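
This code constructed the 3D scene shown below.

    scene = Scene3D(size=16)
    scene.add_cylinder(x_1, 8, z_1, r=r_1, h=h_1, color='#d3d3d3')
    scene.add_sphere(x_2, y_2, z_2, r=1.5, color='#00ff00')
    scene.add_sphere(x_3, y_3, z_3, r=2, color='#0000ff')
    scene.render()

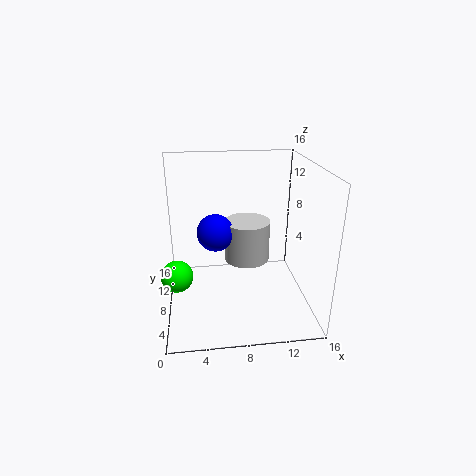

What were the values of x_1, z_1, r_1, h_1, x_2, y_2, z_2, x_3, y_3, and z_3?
x_1 = 9, z_1 = 5.5, r_1 = 2.5, h_1 = 4.5, x_2 = 1.5, y_2 = 2.5, z_2 = 7, x_3 = 5.5, y_3 = 7.5, z_3 = 9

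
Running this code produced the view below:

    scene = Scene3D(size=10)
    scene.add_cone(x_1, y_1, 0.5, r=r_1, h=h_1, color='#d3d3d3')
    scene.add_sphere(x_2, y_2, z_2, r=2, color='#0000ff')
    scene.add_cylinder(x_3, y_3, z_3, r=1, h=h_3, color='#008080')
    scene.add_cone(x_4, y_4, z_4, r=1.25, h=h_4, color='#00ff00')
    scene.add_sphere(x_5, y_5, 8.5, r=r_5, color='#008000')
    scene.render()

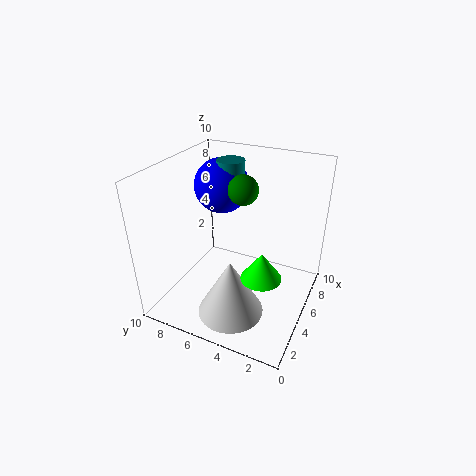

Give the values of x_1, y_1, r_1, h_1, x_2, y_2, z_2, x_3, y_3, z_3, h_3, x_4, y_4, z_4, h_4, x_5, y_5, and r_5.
x_1 = 2.75
y_1 = 4.5
r_1 = 2.25
h_1 = 4
x_2 = 7
y_2 = 7.25
z_2 = 7.75
x_3 = 7
y_3 = 6.5
z_3 = 8
h_3 = 1.75
x_4 = 2.5
y_4 = 2.25
z_4 = 4.25
h_4 = 1.75
x_5 = 5.25
y_5 = 4.75
r_5 = 1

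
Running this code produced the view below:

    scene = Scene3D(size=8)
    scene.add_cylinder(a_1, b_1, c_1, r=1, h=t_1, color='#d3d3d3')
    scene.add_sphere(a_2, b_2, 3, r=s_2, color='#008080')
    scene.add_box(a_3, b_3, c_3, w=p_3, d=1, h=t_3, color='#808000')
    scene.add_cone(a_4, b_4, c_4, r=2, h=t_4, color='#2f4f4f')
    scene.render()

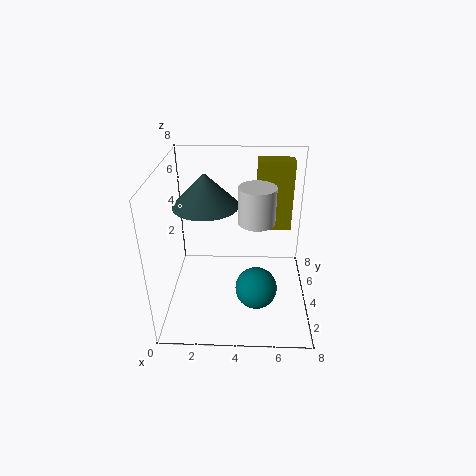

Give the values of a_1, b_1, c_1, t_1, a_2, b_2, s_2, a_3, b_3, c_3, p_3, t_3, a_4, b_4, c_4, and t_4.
a_1 = 5, b_1 = 4, c_1 = 5, t_1 = 2, a_2 = 5, b_2 = 1, s_2 = 1, a_3 = 5, b_3 = 5, c_3 = 4, p_3 = 2, t_3 = 4, a_4 = 2, b_4 = 6, c_4 = 5, t_4 = 2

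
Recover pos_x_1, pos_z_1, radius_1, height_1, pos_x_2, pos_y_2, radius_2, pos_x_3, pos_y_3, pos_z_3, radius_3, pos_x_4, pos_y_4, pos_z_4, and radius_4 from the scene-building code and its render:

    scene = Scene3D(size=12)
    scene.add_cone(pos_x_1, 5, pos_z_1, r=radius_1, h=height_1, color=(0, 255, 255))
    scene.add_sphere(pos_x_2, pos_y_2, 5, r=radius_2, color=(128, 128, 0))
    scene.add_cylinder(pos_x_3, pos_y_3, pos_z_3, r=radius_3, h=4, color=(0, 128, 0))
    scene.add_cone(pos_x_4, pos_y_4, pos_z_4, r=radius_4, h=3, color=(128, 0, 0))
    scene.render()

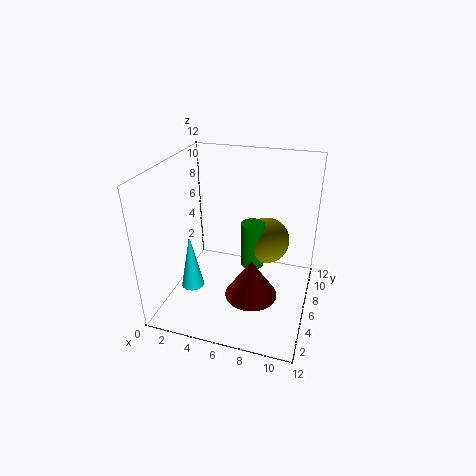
pos_x_1 = 2; pos_z_1 = 1; radius_1 = 1; height_1 = 5; pos_x_2 = 8; pos_y_2 = 8; radius_2 = 2; pos_x_3 = 7; pos_y_3 = 7; pos_z_3 = 3; radius_3 = 1; pos_x_4 = 8; pos_y_4 = 3; pos_z_4 = 3; radius_4 = 2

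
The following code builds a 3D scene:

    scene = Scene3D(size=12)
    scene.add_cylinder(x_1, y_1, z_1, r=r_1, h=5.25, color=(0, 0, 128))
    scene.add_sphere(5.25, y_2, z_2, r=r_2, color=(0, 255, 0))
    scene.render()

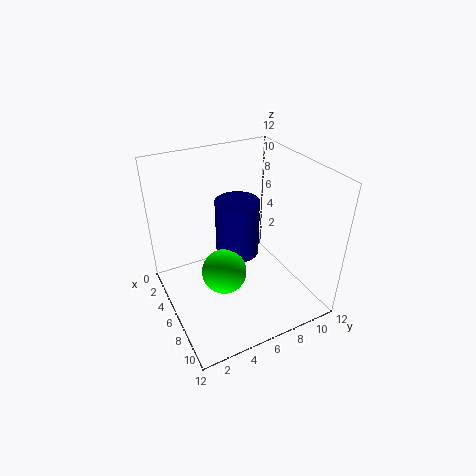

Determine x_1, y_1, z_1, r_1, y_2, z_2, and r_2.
x_1 = 3.5, y_1 = 7.25, z_1 = 2.75, r_1 = 2, y_2 = 5, z_2 = 2.25, r_2 = 2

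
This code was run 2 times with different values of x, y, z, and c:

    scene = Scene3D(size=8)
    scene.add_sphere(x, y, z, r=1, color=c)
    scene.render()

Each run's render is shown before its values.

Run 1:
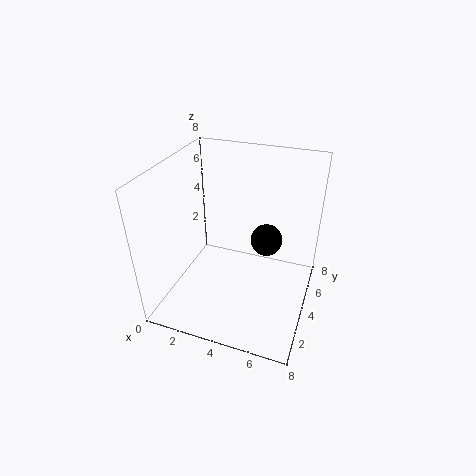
x = 5
y = 6.5
z = 2.5
c = 'black'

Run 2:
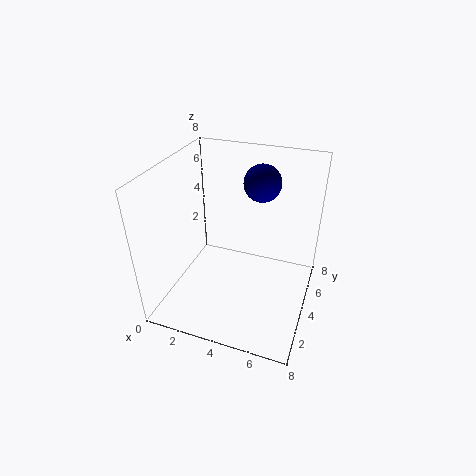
x = 5
y = 5
z = 7
c = 'navy'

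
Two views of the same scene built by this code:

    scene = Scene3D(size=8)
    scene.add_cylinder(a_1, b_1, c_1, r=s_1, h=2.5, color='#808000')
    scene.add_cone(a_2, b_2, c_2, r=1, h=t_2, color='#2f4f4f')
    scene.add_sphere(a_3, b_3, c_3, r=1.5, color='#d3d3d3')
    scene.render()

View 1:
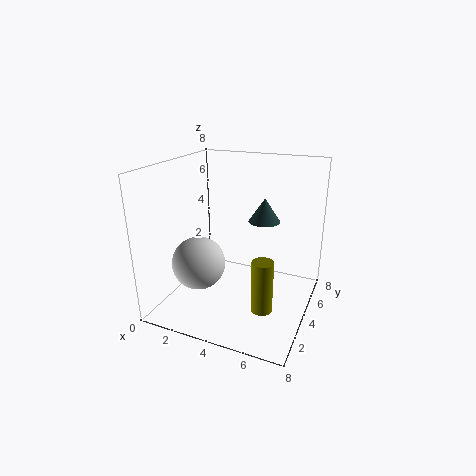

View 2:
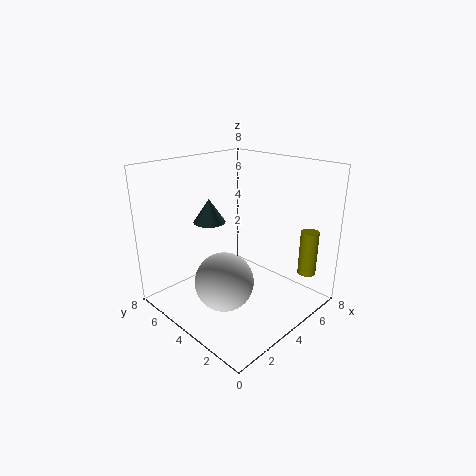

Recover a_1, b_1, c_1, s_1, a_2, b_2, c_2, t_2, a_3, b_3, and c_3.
a_1 = 6.5
b_1 = 1
c_1 = 2
s_1 = 0.5
a_2 = 4.5
b_2 = 7
c_2 = 4
t_2 = 1.5
a_3 = 2
b_3 = 3
c_3 = 2.5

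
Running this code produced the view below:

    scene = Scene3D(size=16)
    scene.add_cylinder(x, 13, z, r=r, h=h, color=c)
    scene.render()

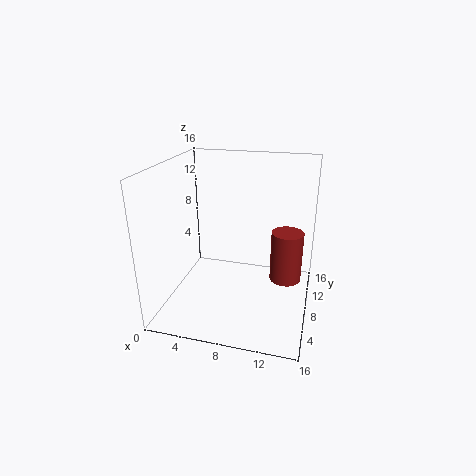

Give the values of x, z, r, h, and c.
x = 13
z = 0.5
r = 2
h = 6.5
c = 'brown'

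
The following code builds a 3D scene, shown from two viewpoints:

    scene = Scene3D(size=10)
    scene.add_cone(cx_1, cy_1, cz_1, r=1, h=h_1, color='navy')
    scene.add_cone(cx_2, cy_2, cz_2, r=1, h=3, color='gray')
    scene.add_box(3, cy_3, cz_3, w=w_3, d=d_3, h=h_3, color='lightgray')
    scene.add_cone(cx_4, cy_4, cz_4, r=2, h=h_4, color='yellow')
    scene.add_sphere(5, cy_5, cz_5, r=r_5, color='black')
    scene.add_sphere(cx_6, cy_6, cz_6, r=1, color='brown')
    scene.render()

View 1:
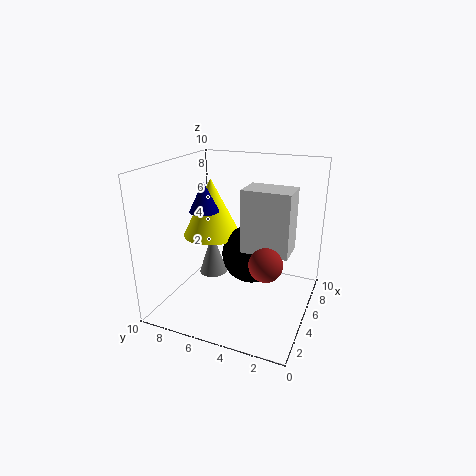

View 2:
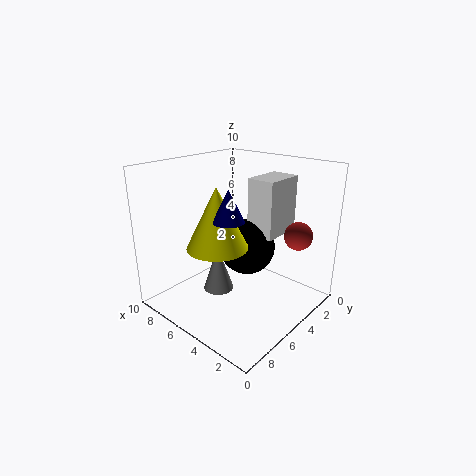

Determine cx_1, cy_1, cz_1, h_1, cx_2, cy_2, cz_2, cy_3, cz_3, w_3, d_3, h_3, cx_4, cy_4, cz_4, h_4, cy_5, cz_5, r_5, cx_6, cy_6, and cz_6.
cx_1 = 4, cy_1 = 7, cz_1 = 7, h_1 = 2, cx_2 = 5, cy_2 = 7, cz_2 = 2, cy_3 = 1, cz_3 = 5, w_3 = 2, d_3 = 3, h_3 = 4, cx_4 = 5, cy_4 = 7, cz_4 = 5, h_4 = 4, cy_5 = 4, cz_5 = 4, r_5 = 2, cx_6 = 2, cy_6 = 2, cz_6 = 5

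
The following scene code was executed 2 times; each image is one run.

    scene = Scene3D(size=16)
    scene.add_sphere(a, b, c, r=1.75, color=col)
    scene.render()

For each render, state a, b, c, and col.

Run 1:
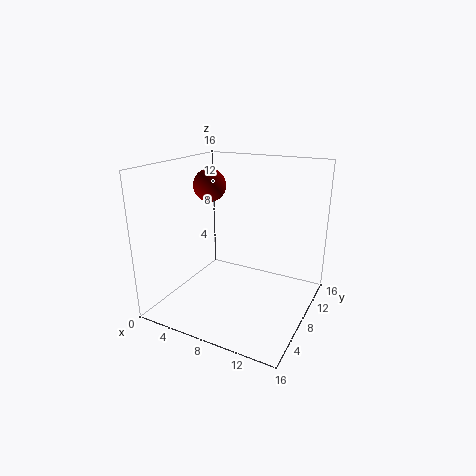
a = 5
b = 7.25
c = 13.75
col = 'maroon'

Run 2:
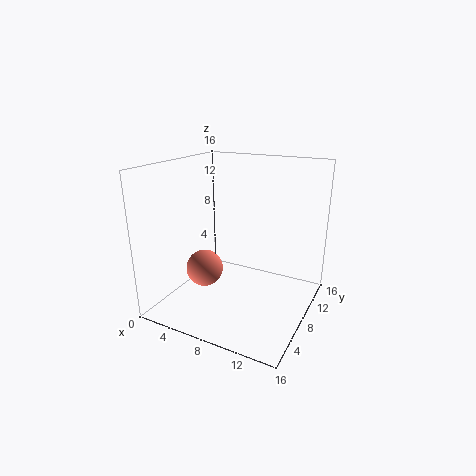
a = 7.5
b = 2
c = 7
col = 'salmon'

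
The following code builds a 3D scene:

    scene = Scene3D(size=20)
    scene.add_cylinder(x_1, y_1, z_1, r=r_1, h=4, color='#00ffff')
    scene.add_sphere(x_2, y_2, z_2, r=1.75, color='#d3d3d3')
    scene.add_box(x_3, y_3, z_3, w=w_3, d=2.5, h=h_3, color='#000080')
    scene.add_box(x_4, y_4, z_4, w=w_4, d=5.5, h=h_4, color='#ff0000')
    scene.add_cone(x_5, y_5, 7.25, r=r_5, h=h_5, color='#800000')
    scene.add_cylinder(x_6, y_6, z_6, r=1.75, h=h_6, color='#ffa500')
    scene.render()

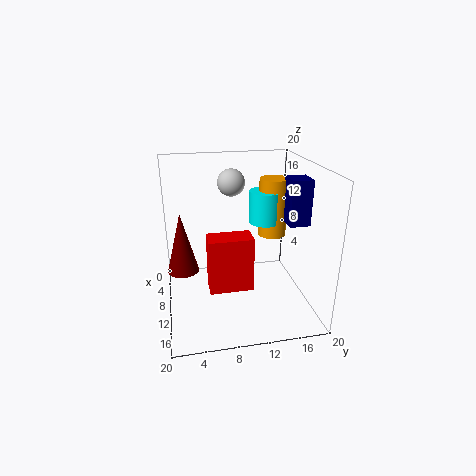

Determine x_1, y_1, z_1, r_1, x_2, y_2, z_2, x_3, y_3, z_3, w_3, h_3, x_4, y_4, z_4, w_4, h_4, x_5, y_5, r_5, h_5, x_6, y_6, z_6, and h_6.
x_1 = 13.25, y_1 = 12.75, z_1 = 13.5, r_1 = 2, x_2 = 10.5, y_2 = 9, z_2 = 18, x_3 = 14.25, y_3 = 14.75, z_3 = 14, w_3 = 2.75, h_3 = 5.5, x_4 = 13.25, y_4 = 5.25, z_4 = 5.5, w_4 = 3, h_4 = 7, x_5 = 12.5, y_5 = 2.25, r_5 = 2, h_5 = 7.75, x_6 = 13.25, y_6 = 13.75, z_6 = 11.75, h_6 = 7.25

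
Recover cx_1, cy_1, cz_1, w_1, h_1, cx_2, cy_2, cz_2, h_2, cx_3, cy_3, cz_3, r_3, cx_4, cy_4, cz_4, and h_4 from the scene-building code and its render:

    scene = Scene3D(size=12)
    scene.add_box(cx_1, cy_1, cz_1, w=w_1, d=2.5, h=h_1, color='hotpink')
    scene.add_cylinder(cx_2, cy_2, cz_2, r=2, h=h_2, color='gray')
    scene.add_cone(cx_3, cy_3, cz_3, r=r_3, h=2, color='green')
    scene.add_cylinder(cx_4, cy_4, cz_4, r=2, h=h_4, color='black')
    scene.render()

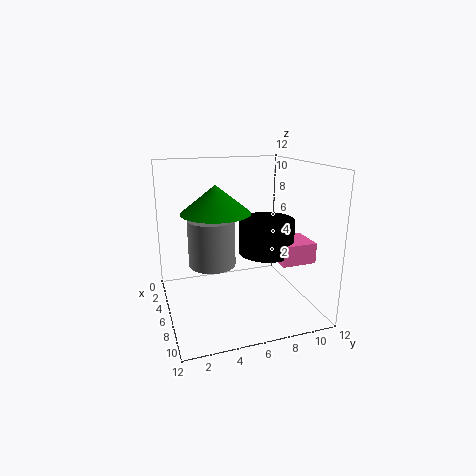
cx_1 = 9
cy_1 = 7.5
cz_1 = 5.5
w_1 = 2.5
h_1 = 1.5
cx_2 = 5
cy_2 = 4
cz_2 = 3.5
h_2 = 4
cx_3 = 8.5
cy_3 = 3.5
cz_3 = 9
r_3 = 2.5
cx_4 = 9.5
cy_4 = 7
cz_4 = 6
h_4 = 2.5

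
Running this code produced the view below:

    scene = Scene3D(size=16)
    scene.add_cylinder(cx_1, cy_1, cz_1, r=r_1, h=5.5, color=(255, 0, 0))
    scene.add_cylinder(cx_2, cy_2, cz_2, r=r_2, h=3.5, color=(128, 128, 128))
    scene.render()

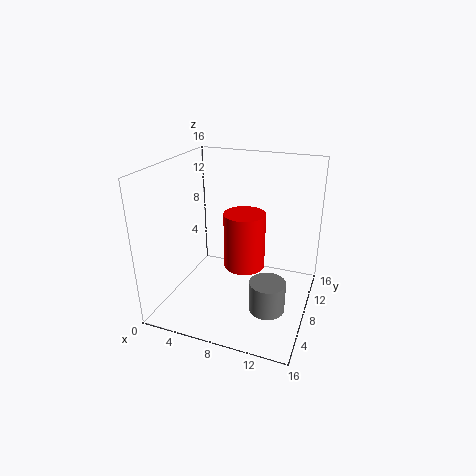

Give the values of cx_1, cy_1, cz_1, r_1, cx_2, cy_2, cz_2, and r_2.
cx_1 = 10, cy_1 = 4.5, cz_1 = 7, r_1 = 2, cx_2 = 12, cy_2 = 6.5, cz_2 = 0.5, r_2 = 2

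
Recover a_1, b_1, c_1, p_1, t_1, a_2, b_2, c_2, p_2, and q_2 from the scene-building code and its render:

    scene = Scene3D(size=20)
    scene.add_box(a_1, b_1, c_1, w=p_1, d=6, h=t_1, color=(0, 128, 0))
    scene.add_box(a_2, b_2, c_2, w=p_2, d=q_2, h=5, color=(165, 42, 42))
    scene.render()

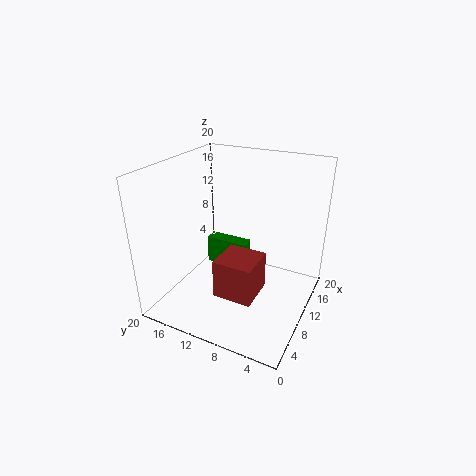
a_1 = 10
b_1 = 9
c_1 = 5
p_1 = 2
t_1 = 4
a_2 = 3
b_2 = 5
c_2 = 5
p_2 = 5
q_2 = 5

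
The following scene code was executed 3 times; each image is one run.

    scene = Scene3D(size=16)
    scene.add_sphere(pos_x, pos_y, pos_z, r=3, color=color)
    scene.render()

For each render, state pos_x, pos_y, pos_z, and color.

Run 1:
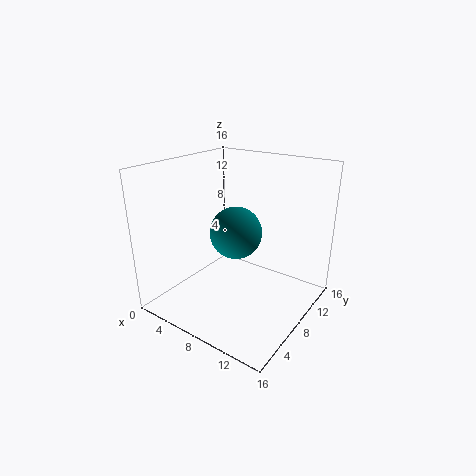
pos_x = 7; pos_y = 9; pos_z = 8; color = 'teal'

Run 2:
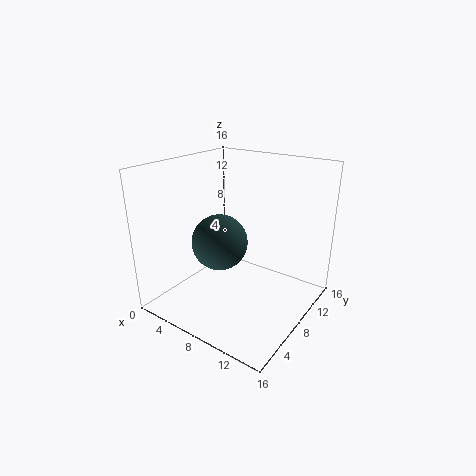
pos_x = 7; pos_y = 6; pos_z = 8; color = 'darkslategray'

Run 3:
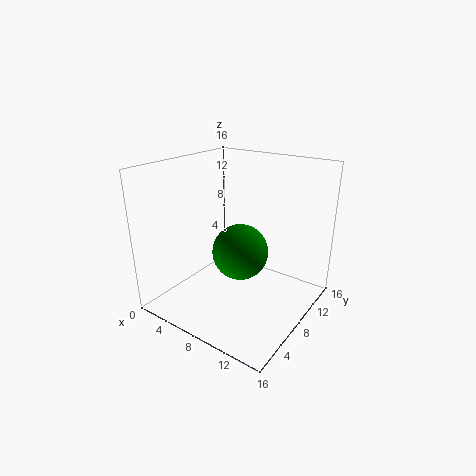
pos_x = 9; pos_y = 7; pos_z = 7; color = 'green'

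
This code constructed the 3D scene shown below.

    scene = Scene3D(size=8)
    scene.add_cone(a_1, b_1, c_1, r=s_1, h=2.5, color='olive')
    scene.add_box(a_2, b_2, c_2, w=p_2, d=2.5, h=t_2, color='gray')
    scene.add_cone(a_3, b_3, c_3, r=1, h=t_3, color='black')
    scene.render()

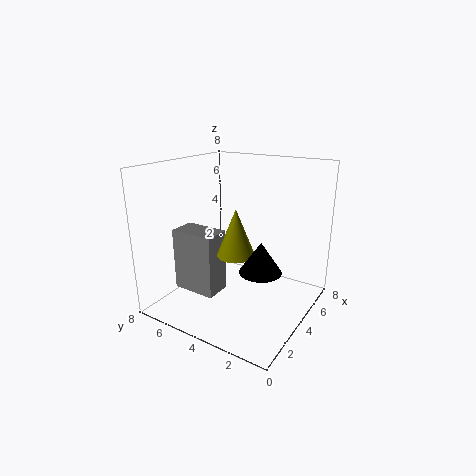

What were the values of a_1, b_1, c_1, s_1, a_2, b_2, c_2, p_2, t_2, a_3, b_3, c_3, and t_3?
a_1 = 3
b_1 = 3.5
c_1 = 3.5
s_1 = 1
a_2 = 2
b_2 = 4.5
c_2 = 1
p_2 = 1.5
t_2 = 3.5
a_3 = 2
b_3 = 1.5
c_3 = 3.5
t_3 = 1.5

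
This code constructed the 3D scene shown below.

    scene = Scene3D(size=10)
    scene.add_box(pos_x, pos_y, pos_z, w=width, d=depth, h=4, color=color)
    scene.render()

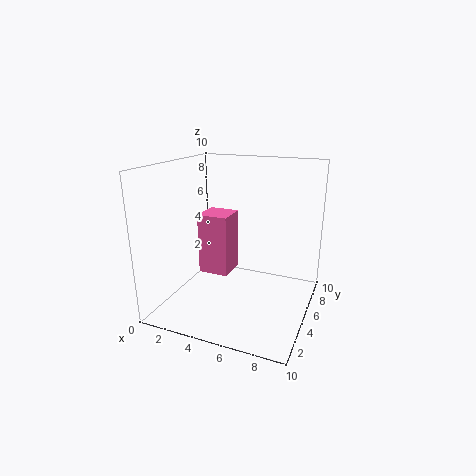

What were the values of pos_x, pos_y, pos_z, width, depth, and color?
pos_x = 3; pos_y = 3; pos_z = 3; width = 2; depth = 2; color = 'hotpink'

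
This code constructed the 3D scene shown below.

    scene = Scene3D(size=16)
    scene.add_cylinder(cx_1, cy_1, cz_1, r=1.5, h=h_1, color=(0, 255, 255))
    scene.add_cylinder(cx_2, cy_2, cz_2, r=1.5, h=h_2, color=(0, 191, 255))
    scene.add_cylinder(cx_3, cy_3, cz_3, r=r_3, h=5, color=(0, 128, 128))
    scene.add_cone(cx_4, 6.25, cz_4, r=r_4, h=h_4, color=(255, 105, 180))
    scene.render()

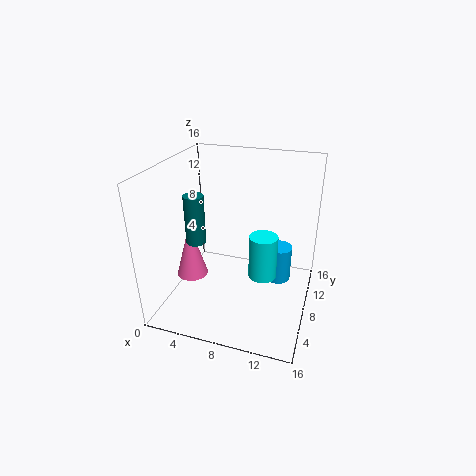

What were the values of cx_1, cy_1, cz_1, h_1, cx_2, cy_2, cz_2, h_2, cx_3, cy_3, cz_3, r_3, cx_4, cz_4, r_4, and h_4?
cx_1 = 11.25; cy_1 = 6.5; cz_1 = 4.75; h_1 = 4.75; cx_2 = 12.25; cy_2 = 10.5; cz_2 = 2; h_2 = 4.25; cx_3 = 4.75; cy_3 = 4.25; cz_3 = 9; r_3 = 1; cx_4 = 3; cz_4 = 3.5; r_4 = 1.75; h_4 = 6.25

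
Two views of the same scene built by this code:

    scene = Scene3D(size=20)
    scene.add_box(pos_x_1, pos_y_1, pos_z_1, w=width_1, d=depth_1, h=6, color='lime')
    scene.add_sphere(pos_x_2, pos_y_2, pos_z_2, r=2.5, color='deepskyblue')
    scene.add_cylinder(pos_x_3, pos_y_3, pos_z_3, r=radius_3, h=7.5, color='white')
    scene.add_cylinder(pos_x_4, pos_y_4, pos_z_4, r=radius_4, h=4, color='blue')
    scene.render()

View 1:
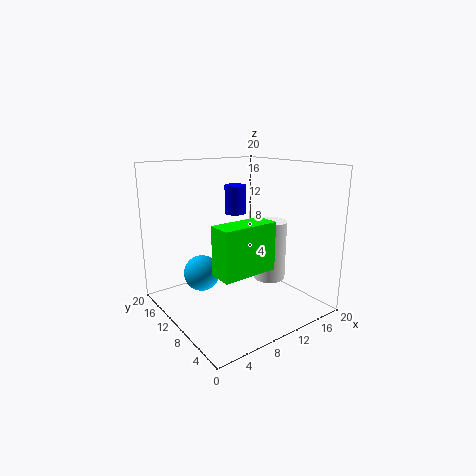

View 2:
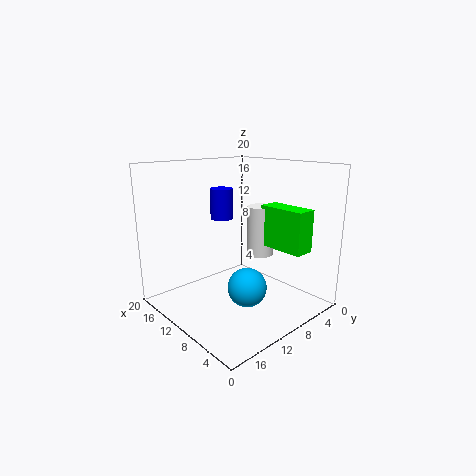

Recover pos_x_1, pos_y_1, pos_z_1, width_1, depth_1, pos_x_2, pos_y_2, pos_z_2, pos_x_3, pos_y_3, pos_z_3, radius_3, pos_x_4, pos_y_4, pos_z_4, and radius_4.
pos_x_1 = 3; pos_y_1 = 2.5; pos_z_1 = 8; width_1 = 7; depth_1 = 3; pos_x_2 = 5.5; pos_y_2 = 12.5; pos_z_2 = 5; pos_x_3 = 11; pos_y_3 = 4.5; pos_z_3 = 6; radius_3 = 2; pos_x_4 = 11; pos_y_4 = 12; pos_z_4 = 13; radius_4 = 1.5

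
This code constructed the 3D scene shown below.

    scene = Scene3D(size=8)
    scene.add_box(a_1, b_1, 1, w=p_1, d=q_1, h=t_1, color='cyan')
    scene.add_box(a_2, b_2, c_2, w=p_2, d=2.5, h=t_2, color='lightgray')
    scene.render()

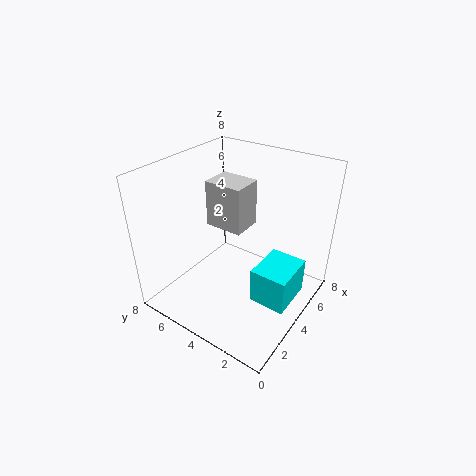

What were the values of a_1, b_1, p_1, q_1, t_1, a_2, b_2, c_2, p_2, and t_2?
a_1 = 3; b_1 = 0.5; p_1 = 2.5; q_1 = 2; t_1 = 2; a_2 = 5.5; b_2 = 5; c_2 = 3; p_2 = 2; t_2 = 3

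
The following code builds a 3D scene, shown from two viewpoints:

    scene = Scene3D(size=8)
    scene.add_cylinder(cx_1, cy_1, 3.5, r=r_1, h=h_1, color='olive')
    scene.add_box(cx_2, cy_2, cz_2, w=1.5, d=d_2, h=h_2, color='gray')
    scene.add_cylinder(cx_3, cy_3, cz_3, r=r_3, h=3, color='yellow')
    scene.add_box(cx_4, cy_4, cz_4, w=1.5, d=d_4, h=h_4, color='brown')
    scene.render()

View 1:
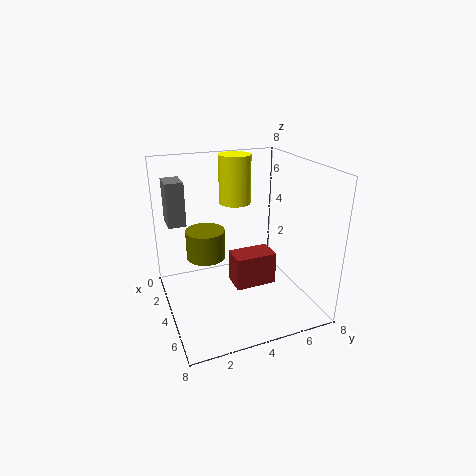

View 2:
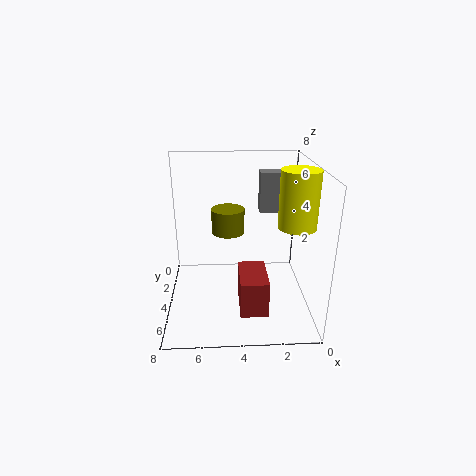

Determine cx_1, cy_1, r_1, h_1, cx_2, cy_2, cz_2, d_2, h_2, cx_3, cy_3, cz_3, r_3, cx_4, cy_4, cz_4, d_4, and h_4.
cx_1 = 4.5, cy_1 = 2, r_1 = 1, h_1 = 1.5, cx_2 = 1, cy_2 = 0.5, cz_2 = 4.5, d_2 = 1, h_2 = 2.5, cx_3 = 1, cy_3 = 5, cz_3 = 5, r_3 = 1, cx_4 = 2.5, cy_4 = 4, cz_4 = 0.5, d_4 = 2.5, h_4 = 2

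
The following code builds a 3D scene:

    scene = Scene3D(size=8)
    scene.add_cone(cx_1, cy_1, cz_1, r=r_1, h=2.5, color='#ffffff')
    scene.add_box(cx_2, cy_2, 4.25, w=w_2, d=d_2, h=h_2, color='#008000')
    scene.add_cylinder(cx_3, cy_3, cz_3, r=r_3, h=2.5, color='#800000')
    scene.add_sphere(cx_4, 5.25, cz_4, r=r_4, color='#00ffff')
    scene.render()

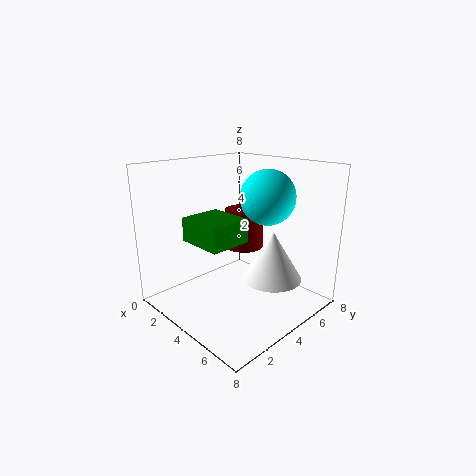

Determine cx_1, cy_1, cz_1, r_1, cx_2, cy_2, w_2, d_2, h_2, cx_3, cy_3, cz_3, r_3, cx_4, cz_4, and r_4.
cx_1 = 6.5; cy_1 = 4; cz_1 = 2.5; r_1 = 1.5; cx_2 = 2.75; cy_2 = 1.25; w_2 = 2.5; d_2 = 2.25; h_2 = 1.25; cx_3 = 2; cy_3 = 6.5; cz_3 = 2.25; r_3 = 1.25; cx_4 = 5; cz_4 = 6.25; r_4 = 1.5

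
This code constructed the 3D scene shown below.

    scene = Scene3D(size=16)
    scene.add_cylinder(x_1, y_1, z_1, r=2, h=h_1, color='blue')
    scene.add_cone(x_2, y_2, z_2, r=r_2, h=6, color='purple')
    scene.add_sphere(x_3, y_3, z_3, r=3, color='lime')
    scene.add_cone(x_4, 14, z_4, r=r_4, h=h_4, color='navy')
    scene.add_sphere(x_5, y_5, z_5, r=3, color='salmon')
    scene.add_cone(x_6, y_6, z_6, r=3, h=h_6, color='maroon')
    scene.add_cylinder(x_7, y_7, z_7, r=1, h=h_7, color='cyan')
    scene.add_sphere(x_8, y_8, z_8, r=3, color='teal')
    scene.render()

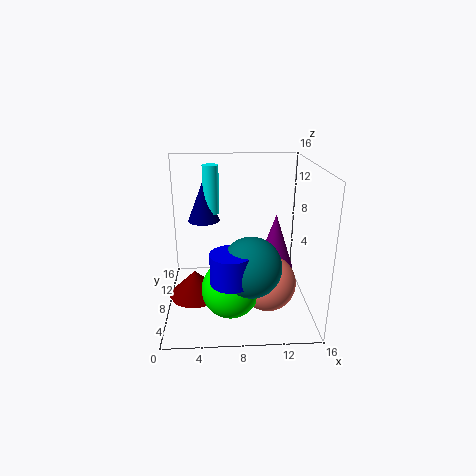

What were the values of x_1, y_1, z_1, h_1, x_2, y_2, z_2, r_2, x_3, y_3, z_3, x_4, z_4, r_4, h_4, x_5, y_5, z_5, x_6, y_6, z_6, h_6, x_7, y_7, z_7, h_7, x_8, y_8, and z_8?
x_1 = 7, y_1 = 2, z_1 = 6, h_1 = 3, x_2 = 12, y_2 = 7, z_2 = 5, r_2 = 2, x_3 = 7, y_3 = 4, z_3 = 4, x_4 = 4, z_4 = 8, r_4 = 2, h_4 = 5, x_5 = 11, y_5 = 5, z_5 = 4, x_6 = 3, y_6 = 8, z_6 = 1, h_6 = 3, x_7 = 5, y_7 = 14, z_7 = 9, h_7 = 6, x_8 = 9, y_8 = 3, z_8 = 7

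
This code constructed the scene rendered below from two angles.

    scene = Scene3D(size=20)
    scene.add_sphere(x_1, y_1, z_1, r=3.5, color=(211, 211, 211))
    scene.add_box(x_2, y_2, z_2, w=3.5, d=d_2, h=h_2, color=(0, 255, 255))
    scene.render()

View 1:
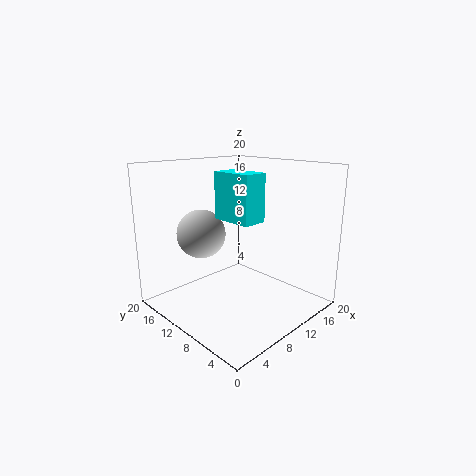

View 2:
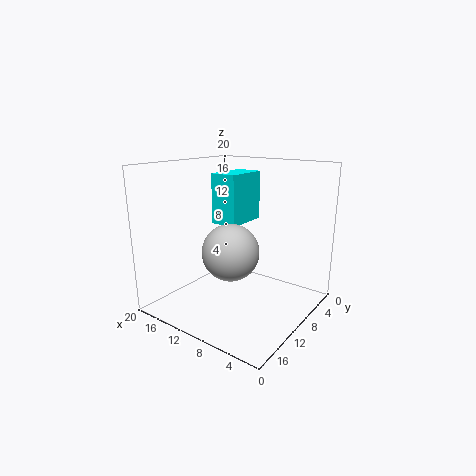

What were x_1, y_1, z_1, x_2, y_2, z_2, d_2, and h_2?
x_1 = 7.5; y_1 = 15; z_1 = 10; x_2 = 8.5; y_2 = 7; z_2 = 12.5; d_2 = 6; h_2 = 6.5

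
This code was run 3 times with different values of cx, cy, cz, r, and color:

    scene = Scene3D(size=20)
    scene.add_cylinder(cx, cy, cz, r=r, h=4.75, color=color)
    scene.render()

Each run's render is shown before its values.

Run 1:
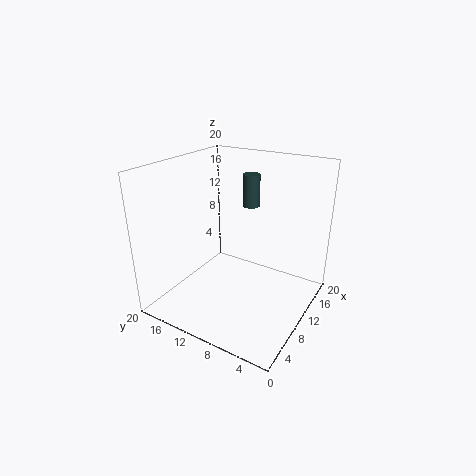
cx = 15, cy = 10.75, cz = 13, r = 1.25, color = 'darkslategray'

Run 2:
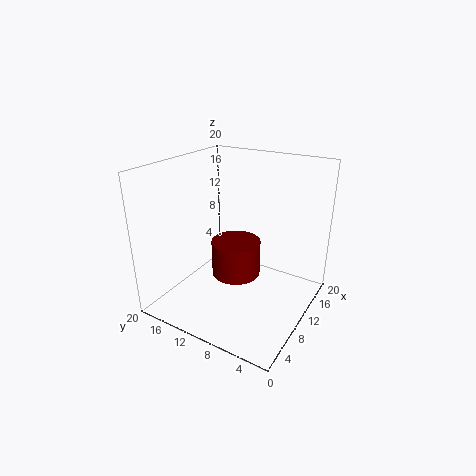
cx = 8.25, cy = 9.25, cz = 5.75, r = 3.25, color = 'maroon'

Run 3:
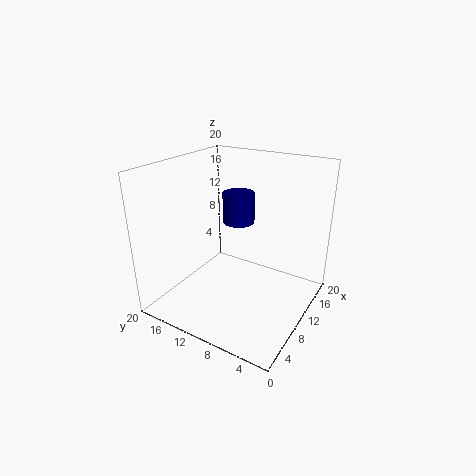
cx = 16, cy = 13.5, cz = 9.5, r = 2.5, color = 'navy'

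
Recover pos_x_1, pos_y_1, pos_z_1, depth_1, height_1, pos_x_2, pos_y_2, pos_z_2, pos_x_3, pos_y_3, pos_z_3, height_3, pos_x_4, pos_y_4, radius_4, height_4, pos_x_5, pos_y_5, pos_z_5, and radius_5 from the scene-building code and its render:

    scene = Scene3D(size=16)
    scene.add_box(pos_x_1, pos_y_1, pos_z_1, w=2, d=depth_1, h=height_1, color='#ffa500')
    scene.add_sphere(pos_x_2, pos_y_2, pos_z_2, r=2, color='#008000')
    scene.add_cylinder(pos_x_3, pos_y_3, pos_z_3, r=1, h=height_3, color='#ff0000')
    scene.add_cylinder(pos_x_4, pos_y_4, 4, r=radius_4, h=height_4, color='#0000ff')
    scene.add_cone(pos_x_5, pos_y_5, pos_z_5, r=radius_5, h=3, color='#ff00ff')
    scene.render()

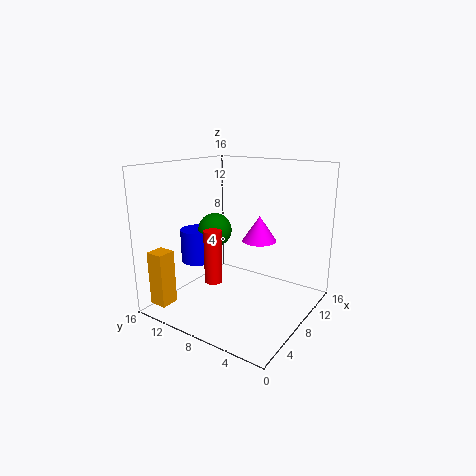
pos_x_1 = 1, pos_y_1 = 13, pos_z_1 = 1, depth_1 = 2, height_1 = 6, pos_x_2 = 9, pos_y_2 = 12, pos_z_2 = 8, pos_x_3 = 6, pos_y_3 = 10, pos_z_3 = 3, height_3 = 6, pos_x_4 = 8, pos_y_4 = 14, radius_4 = 2, height_4 = 4, pos_x_5 = 11, pos_y_5 = 7, pos_z_5 = 7, radius_5 = 2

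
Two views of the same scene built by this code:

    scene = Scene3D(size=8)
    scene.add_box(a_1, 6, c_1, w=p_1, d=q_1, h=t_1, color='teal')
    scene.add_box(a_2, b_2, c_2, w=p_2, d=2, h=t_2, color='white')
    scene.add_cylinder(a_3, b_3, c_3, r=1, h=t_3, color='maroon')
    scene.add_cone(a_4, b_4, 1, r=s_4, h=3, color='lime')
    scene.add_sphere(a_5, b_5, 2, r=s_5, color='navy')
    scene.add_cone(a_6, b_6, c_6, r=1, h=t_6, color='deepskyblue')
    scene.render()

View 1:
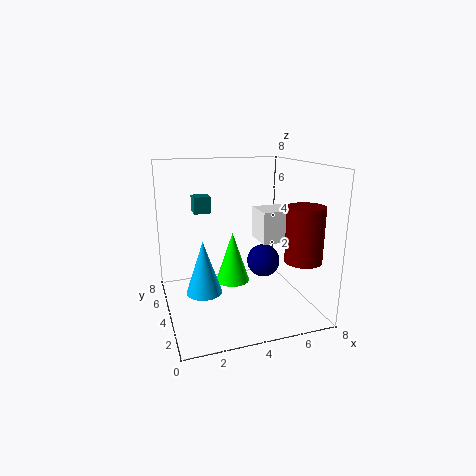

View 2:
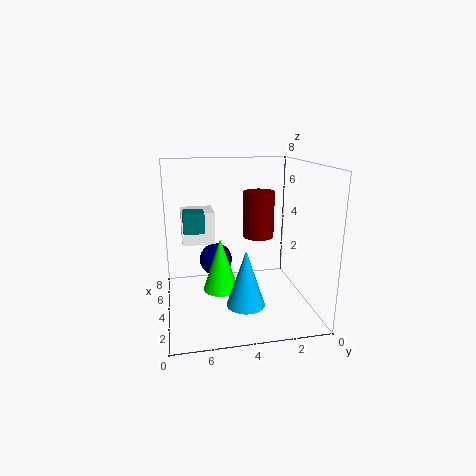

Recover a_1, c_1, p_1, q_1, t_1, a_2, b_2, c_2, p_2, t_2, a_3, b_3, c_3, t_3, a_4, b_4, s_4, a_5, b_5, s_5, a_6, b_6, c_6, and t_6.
a_1 = 2; c_1 = 5; p_1 = 1; q_1 = 1; t_1 = 1; a_2 = 6; b_2 = 5; c_2 = 3; p_2 = 2; t_2 = 2; a_3 = 7; b_3 = 2; c_3 = 3; t_3 = 3; a_4 = 4; b_4 = 5; s_4 = 1; a_5 = 6; b_5 = 5; s_5 = 1; a_6 = 2; b_6 = 4; c_6 = 1; t_6 = 3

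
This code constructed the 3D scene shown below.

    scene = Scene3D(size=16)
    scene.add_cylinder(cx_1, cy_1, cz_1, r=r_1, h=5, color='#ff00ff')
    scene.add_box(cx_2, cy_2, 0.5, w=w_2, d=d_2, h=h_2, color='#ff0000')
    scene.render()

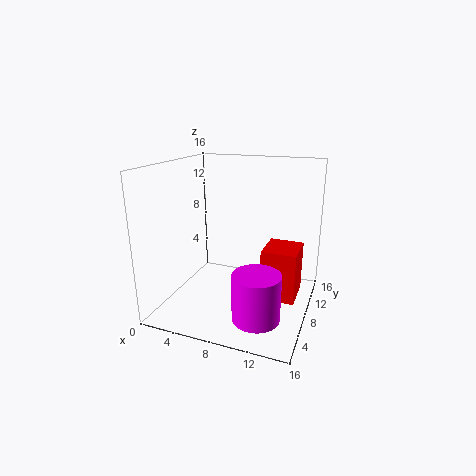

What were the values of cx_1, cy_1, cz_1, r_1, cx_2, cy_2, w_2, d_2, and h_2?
cx_1 = 11.5; cy_1 = 4; cz_1 = 1; r_1 = 2.5; cx_2 = 10.5; cy_2 = 8.5; w_2 = 4; d_2 = 4.5; h_2 = 6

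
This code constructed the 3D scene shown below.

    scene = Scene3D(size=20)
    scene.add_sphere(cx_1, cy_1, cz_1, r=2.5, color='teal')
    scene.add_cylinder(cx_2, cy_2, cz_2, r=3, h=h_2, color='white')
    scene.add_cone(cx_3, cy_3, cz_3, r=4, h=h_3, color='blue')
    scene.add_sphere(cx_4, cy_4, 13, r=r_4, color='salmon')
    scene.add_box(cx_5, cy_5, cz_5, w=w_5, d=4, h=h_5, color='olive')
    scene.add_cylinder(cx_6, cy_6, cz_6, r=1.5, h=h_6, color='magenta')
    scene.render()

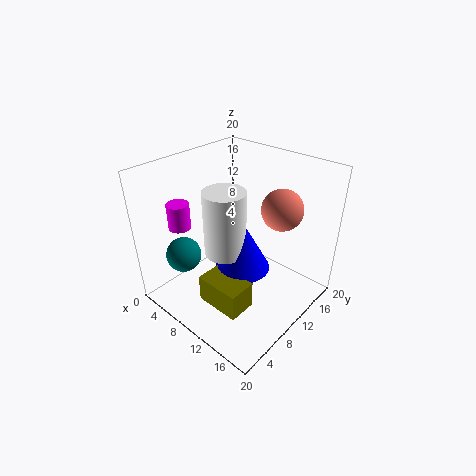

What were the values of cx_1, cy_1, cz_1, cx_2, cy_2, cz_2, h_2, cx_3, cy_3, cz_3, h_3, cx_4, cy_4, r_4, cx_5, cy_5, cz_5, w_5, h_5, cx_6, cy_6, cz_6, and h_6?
cx_1 = 4, cy_1 = 5, cz_1 = 7, cx_2 = 8, cy_2 = 9.5, cz_2 = 7, h_2 = 9.5, cx_3 = 10, cy_3 = 11, cz_3 = 4.5, h_3 = 7.5, cx_4 = 13, cy_4 = 16, r_4 = 3, cx_5 = 7.5, cy_5 = 4.5, cz_5 = 1, w_5 = 6.5, h_5 = 4, cx_6 = 4.5, cy_6 = 4.5, cz_6 = 12, h_6 = 3.5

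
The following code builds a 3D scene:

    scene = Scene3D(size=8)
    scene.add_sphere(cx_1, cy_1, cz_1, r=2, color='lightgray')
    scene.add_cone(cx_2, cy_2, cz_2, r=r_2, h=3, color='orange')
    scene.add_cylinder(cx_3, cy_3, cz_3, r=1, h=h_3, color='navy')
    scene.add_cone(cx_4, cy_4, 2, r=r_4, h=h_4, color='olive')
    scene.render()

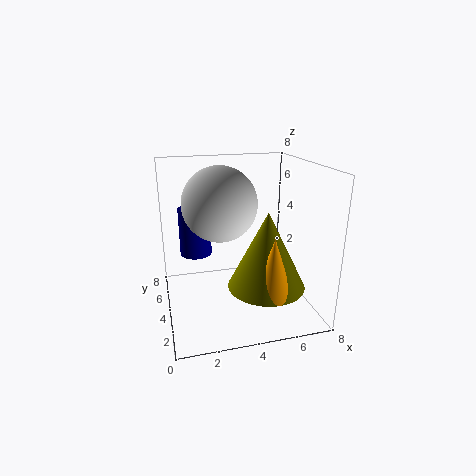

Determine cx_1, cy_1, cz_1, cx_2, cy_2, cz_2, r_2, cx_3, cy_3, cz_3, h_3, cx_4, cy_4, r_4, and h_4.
cx_1 = 3
cy_1 = 4
cz_1 = 6
cx_2 = 5
cy_2 = 1
cz_2 = 2
r_2 = 1
cx_3 = 2
cy_3 = 7
cz_3 = 2
h_3 = 3
cx_4 = 5
cy_4 = 2
r_4 = 2
h_4 = 4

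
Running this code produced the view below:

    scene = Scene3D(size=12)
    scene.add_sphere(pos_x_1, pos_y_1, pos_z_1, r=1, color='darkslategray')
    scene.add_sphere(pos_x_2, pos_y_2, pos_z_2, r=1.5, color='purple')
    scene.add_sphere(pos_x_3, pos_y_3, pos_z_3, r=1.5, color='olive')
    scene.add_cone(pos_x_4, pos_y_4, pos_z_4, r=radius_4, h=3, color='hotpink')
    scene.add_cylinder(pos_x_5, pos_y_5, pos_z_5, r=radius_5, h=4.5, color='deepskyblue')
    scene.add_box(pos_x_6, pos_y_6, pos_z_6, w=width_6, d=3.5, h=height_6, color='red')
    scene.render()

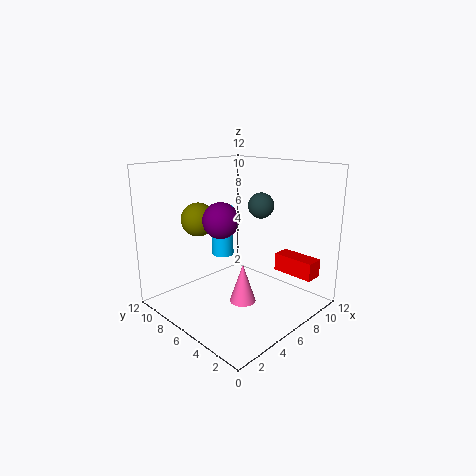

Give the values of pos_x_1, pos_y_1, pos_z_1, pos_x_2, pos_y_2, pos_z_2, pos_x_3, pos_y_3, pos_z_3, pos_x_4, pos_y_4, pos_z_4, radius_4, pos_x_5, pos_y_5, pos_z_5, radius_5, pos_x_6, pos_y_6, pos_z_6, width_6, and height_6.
pos_x_1 = 6.5
pos_y_1 = 4
pos_z_1 = 9
pos_x_2 = 5
pos_y_2 = 7
pos_z_2 = 7.5
pos_x_3 = 5
pos_y_3 = 10
pos_z_3 = 7
pos_x_4 = 4
pos_y_4 = 3.5
pos_z_4 = 2
radius_4 = 1
pos_x_5 = 7
pos_y_5 = 9
pos_z_5 = 3.5
radius_5 = 1
pos_x_6 = 8.5
pos_y_6 = 0.5
pos_z_6 = 3
width_6 = 1.5
height_6 = 1.5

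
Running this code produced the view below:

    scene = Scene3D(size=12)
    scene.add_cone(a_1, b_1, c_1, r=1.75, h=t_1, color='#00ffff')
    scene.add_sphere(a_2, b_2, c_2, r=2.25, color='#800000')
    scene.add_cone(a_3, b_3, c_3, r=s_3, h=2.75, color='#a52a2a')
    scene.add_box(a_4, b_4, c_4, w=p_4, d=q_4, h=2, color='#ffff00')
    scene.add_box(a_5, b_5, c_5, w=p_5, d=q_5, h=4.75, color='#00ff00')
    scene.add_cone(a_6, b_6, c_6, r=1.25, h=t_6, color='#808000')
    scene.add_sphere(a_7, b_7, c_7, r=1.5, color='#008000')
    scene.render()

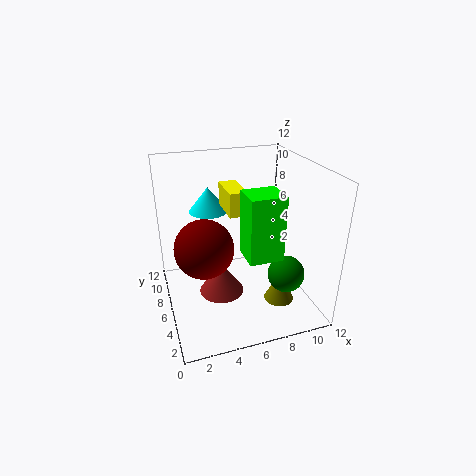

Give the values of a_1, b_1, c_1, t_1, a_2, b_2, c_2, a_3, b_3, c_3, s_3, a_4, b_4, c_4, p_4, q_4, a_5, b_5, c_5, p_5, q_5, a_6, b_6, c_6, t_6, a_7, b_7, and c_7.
a_1 = 4.5, b_1 = 10, c_1 = 7, t_1 = 2.25, a_2 = 2.75, b_2 = 4.25, c_2 = 6.5, a_3 = 4.75, b_3 = 7, c_3 = 0.25, s_3 = 2, a_4 = 5.25, b_4 = 5.75, c_4 = 8, p_4 = 1.5, q_4 = 3.25, a_5 = 5.25, b_5 = 1, c_5 = 6.5, p_5 = 2.5, q_5 = 2.25, a_6 = 9, b_6 = 3.75, c_6 = 0.75, t_6 = 2.5, a_7 = 9.25, b_7 = 3.25, c_7 = 3.5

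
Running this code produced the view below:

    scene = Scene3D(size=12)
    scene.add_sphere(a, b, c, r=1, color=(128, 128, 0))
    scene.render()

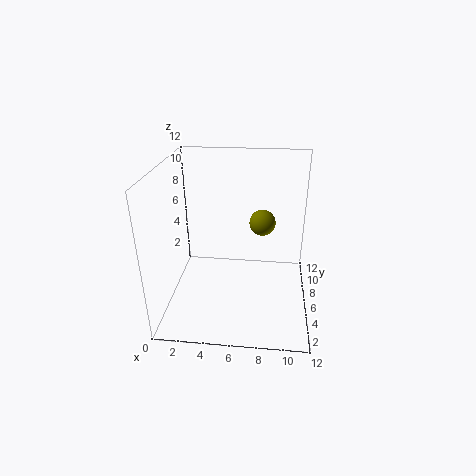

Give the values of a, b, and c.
a = 8; b = 5; c = 8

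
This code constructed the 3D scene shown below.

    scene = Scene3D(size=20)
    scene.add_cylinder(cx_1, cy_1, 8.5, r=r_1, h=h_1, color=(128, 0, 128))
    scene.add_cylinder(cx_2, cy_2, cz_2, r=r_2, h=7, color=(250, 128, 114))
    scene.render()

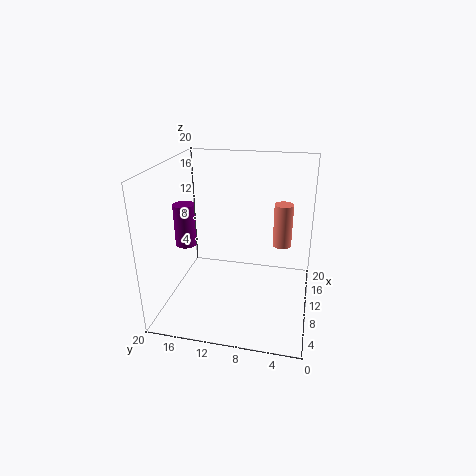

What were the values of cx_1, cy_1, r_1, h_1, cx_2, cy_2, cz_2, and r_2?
cx_1 = 9.5; cy_1 = 17.5; r_1 = 1.5; h_1 = 6; cx_2 = 18; cy_2 = 4.5; cz_2 = 5.5; r_2 = 1.5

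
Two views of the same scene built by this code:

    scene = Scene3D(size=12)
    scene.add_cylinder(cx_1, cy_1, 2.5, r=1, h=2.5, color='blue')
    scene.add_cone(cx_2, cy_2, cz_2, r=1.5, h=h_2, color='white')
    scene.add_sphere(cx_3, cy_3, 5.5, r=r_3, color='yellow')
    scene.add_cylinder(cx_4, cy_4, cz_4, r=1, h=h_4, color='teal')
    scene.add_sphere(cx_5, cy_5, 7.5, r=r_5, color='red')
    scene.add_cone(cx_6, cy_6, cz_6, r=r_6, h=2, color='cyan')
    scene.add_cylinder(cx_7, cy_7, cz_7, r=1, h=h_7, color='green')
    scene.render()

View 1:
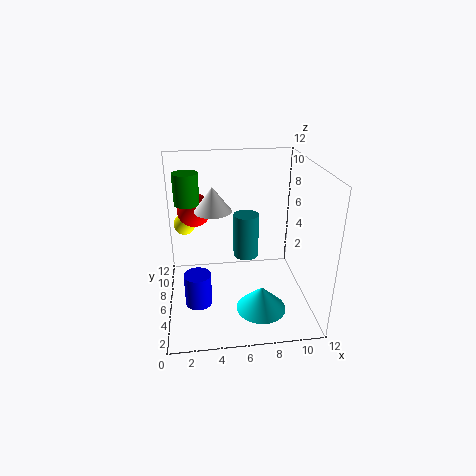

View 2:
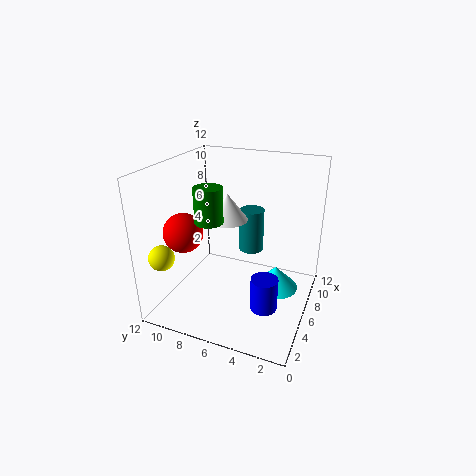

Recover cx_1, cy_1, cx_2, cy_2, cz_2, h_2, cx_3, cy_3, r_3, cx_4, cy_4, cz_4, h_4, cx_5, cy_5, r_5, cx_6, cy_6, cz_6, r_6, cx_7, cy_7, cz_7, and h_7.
cx_1 = 2.5; cy_1 = 2.5; cx_2 = 4; cy_2 = 6; cz_2 = 8.5; h_2 = 2; cx_3 = 1.5; cy_3 = 10.5; r_3 = 1; cx_4 = 6.5; cy_4 = 5; cz_4 = 5; h_4 = 3.5; cx_5 = 2.5; cy_5 = 9; r_5 = 1.5; cx_6 = 7.5; cy_6 = 3; cz_6 = 1; r_6 = 2; cx_7 = 2; cy_7 = 6.5; cz_7 = 9; h_7 = 2.5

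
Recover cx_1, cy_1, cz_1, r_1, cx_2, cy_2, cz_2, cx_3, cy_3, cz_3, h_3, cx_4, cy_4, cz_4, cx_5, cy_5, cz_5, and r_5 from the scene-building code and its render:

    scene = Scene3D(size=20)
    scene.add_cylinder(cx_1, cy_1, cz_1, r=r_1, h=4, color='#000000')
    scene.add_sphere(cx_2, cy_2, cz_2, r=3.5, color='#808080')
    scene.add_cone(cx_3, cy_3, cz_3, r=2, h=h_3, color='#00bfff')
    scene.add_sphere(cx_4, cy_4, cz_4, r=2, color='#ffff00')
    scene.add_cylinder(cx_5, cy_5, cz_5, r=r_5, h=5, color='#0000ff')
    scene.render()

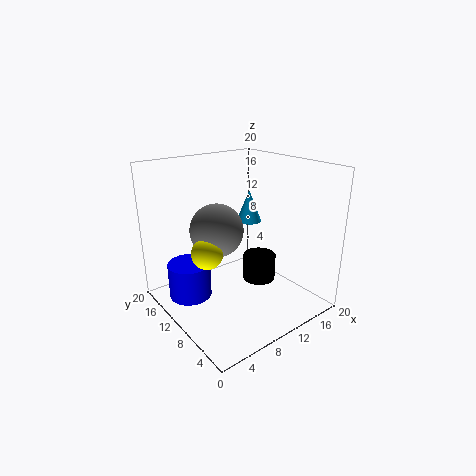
cx_1 = 15; cy_1 = 11; cz_1 = 1.5; r_1 = 2.5; cx_2 = 6.5; cy_2 = 10; cz_2 = 12; cx_3 = 16.5; cy_3 = 15.5; cz_3 = 9.5; h_3 = 5; cx_4 = 4; cy_4 = 8.5; cz_4 = 10; cx_5 = 4; cy_5 = 13.5; cz_5 = 1.5; r_5 = 3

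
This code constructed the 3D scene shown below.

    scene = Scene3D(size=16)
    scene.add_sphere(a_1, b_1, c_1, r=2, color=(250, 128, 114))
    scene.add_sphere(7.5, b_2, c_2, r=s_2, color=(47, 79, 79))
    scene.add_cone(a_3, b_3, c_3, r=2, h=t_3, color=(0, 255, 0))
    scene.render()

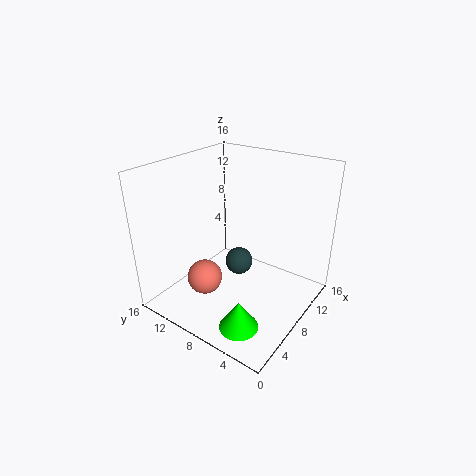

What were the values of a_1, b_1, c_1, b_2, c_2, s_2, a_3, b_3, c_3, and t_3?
a_1 = 5.5, b_1 = 11, c_1 = 3, b_2 = 7.5, c_2 = 5.5, s_2 = 1.5, a_3 = 2.5, b_3 = 4, c_3 = 1.5, t_3 = 3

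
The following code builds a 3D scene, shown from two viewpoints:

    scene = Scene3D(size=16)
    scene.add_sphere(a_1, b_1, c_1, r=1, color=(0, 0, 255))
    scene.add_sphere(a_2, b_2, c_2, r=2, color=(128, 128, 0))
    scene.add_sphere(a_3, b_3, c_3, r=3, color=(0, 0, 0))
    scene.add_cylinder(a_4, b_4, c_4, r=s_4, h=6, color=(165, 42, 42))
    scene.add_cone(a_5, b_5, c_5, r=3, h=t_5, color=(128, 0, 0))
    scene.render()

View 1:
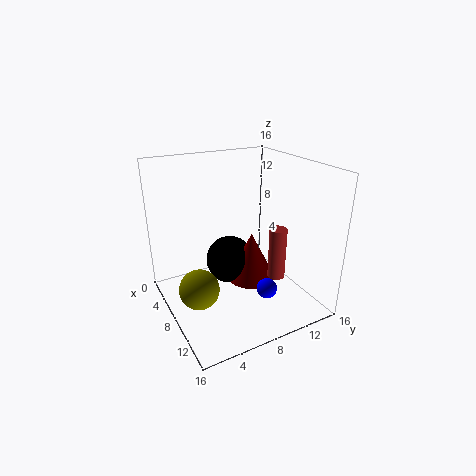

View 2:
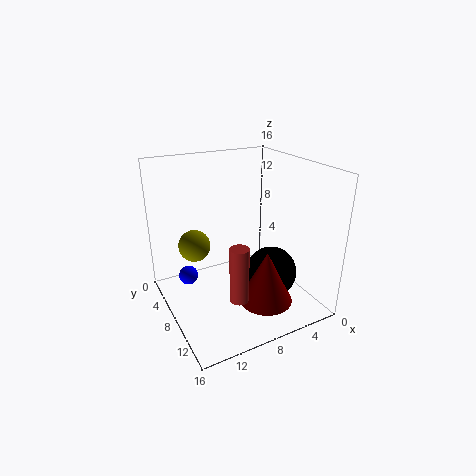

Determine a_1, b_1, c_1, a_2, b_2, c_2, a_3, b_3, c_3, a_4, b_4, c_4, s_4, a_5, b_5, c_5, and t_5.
a_1 = 14, b_1 = 8, c_1 = 5, a_2 = 11, b_2 = 2, c_2 = 5, a_3 = 4, b_3 = 9, c_3 = 3, a_4 = 10, b_4 = 12, c_4 = 3, s_4 = 1, a_5 = 6, b_5 = 11, c_5 = 1, t_5 = 6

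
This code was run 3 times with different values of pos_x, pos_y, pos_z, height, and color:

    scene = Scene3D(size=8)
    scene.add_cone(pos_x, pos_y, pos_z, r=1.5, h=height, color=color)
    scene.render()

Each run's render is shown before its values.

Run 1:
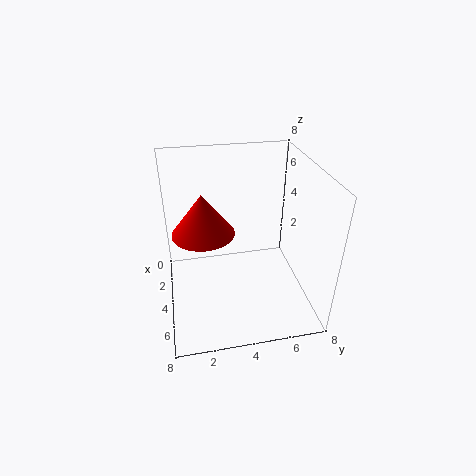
pos_x = 5.5
pos_y = 2
pos_z = 5.5
height = 2
color = 'red'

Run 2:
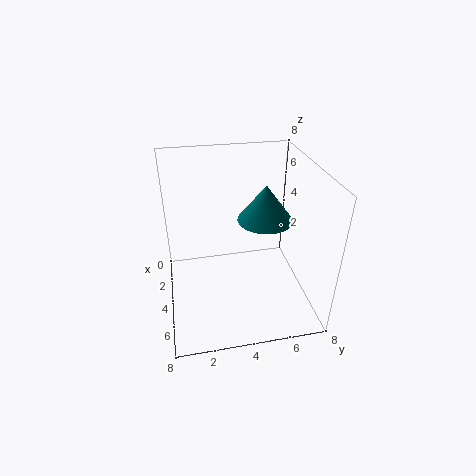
pos_x = 4
pos_y = 5.5
pos_z = 5
height = 2
color = 'teal'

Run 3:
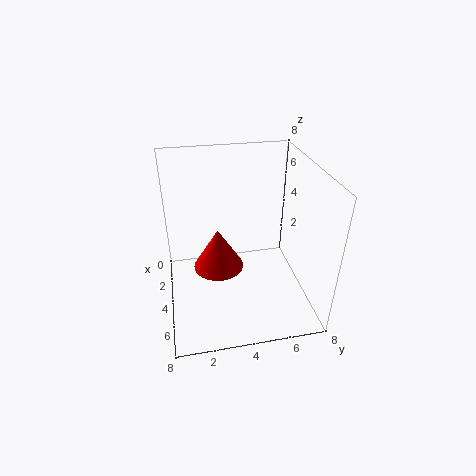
pos_x = 3
pos_y = 3
pos_z = 1.5
height = 2.5
color = 'red'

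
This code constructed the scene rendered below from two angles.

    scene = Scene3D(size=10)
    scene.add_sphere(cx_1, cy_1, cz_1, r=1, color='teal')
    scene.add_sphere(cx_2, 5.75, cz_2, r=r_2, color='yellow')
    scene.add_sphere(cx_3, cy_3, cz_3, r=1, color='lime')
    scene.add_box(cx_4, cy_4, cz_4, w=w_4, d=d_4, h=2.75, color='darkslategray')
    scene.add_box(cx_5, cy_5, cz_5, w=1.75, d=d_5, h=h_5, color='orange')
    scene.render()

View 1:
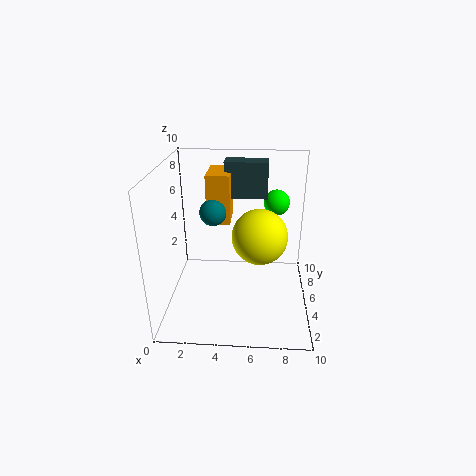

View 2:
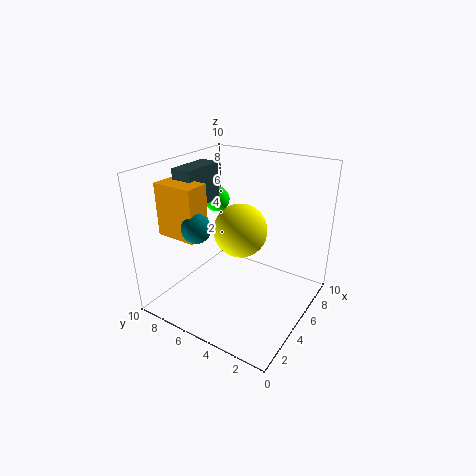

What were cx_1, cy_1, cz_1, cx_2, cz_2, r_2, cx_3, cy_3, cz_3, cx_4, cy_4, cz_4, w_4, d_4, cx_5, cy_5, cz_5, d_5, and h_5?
cx_1 = 3, cy_1 = 7, cz_1 = 6, cx_2 = 6.5, cz_2 = 4.75, r_2 = 2, cx_3 = 7.75, cy_3 = 8.75, cz_3 = 6.25, cx_4 = 3.75, cy_4 = 8, cz_4 = 6.75, w_4 = 3.25, d_4 = 1.5, cx_5 = 2.5, cy_5 = 7, cz_5 = 5, d_5 = 3, h_5 = 3.75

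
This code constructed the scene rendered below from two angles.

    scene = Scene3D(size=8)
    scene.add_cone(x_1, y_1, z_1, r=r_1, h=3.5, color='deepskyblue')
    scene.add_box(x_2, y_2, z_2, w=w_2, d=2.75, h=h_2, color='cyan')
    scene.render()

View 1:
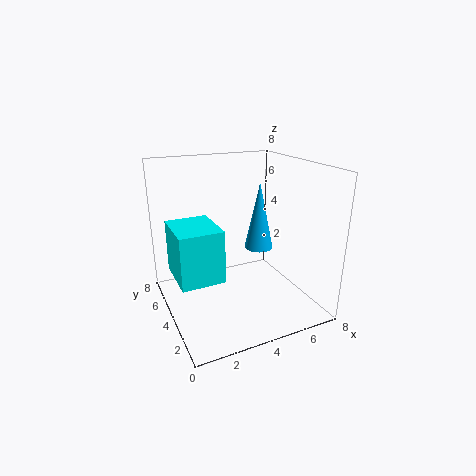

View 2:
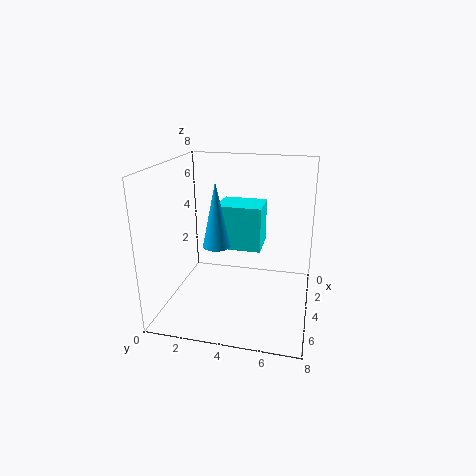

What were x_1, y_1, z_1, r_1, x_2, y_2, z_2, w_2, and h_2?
x_1 = 4.75, y_1 = 3, z_1 = 3.75, r_1 = 0.75, x_2 = 0.25, y_2 = 2.25, z_2 = 2.5, w_2 = 2.25, h_2 = 2.75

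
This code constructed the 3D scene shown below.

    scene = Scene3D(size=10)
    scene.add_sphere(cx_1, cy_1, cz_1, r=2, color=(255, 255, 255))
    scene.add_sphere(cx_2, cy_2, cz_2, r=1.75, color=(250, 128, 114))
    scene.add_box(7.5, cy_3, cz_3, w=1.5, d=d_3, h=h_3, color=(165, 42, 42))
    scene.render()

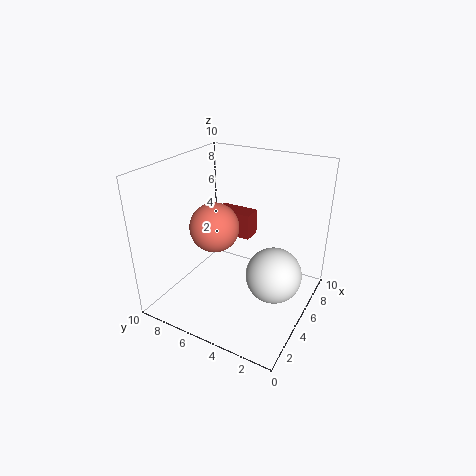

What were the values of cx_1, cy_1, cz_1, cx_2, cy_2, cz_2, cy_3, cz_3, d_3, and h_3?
cx_1 = 5.75, cy_1 = 2.5, cz_1 = 2.25, cx_2 = 4.75, cy_2 = 6.75, cz_2 = 5.5, cy_3 = 5.5, cz_3 = 3.5, d_3 = 3, h_3 = 2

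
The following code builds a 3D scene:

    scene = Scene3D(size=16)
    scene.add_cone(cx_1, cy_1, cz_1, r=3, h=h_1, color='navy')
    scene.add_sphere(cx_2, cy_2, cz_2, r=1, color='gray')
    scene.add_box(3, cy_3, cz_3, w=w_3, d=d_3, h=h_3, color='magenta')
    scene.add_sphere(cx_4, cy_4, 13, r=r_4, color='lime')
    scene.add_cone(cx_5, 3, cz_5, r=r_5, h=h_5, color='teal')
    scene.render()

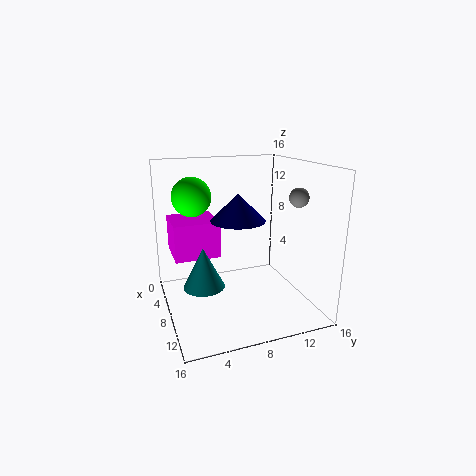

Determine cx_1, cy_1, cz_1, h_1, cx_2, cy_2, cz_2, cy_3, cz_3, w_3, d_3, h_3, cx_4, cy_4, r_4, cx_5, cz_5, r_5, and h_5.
cx_1 = 8
cy_1 = 8
cz_1 = 10
h_1 = 3
cx_2 = 12
cy_2 = 13
cz_2 = 13
cy_3 = 1
cz_3 = 6
w_3 = 5
d_3 = 5
h_3 = 4
cx_4 = 8
cy_4 = 3
r_4 = 2
cx_5 = 12
cz_5 = 5
r_5 = 2
h_5 = 4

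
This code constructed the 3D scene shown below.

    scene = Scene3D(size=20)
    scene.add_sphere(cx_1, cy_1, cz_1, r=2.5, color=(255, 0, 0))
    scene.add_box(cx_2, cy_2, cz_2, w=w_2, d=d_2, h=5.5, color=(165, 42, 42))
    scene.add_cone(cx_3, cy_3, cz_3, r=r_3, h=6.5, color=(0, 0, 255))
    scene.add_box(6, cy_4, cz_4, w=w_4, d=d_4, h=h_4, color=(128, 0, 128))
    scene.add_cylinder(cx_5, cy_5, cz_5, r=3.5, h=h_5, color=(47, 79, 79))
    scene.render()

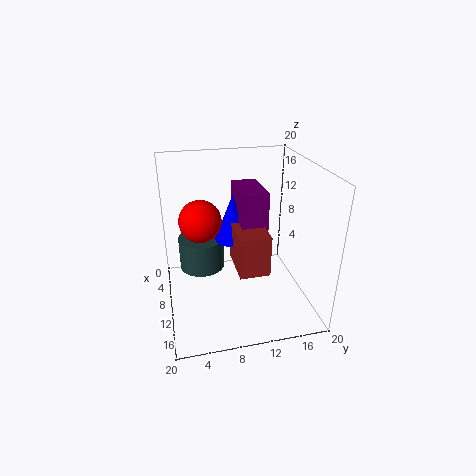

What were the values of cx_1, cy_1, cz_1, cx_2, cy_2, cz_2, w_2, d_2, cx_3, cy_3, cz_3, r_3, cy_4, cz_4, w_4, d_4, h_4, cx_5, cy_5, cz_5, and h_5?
cx_1 = 14, cy_1 = 4.5, cz_1 = 15, cx_2 = 9.5, cy_2 = 9, cz_2 = 7, w_2 = 6, d_2 = 4, cx_3 = 9, cy_3 = 9.5, cz_3 = 9.5, r_3 = 2.5, cy_4 = 10, cz_4 = 8, w_4 = 6.5, d_4 = 3.5, h_4 = 9, cx_5 = 4, cy_5 = 5.5, cz_5 = 2.5, h_5 = 5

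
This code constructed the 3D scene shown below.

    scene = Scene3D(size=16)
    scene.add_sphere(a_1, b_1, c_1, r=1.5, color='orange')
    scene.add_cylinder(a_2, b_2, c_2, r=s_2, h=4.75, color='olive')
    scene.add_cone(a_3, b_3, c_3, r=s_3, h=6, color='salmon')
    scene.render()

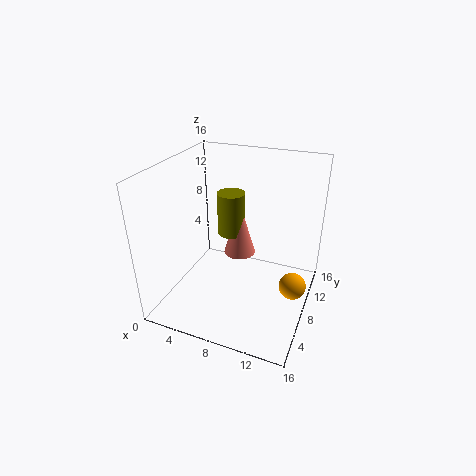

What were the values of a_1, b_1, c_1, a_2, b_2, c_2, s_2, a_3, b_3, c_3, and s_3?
a_1 = 14.5; b_1 = 8.25; c_1 = 3; a_2 = 7; b_2 = 8.5; c_2 = 8.25; s_2 = 1.5; a_3 = 8; b_3 = 8.5; c_3 = 6; s_3 = 1.75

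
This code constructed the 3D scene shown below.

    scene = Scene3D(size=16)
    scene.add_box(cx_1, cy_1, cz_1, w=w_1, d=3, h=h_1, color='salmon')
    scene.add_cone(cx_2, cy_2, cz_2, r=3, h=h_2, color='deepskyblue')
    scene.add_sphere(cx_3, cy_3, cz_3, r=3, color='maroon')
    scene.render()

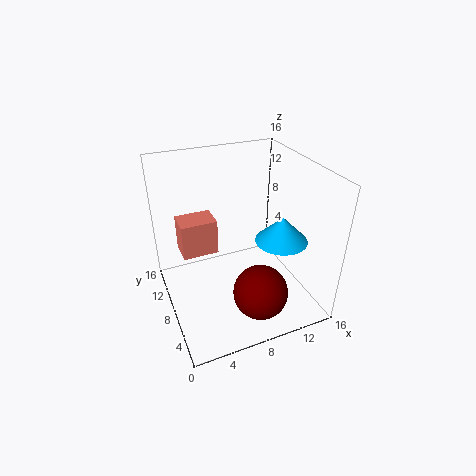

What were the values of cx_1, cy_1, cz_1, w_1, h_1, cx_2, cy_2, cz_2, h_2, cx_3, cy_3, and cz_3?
cx_1 = 2
cy_1 = 9
cz_1 = 6
w_1 = 4
h_1 = 4
cx_2 = 13
cy_2 = 7
cz_2 = 7
h_2 = 3
cx_3 = 9
cy_3 = 4
cz_3 = 3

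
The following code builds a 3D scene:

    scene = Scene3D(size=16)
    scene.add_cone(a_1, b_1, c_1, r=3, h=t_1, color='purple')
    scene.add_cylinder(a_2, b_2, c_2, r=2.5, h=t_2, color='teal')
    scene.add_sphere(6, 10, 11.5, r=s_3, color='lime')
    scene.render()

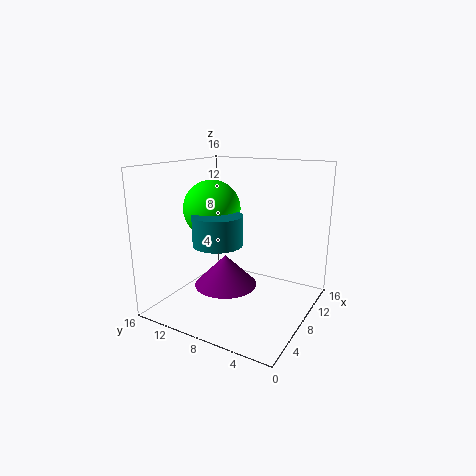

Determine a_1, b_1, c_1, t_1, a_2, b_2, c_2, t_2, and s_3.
a_1 = 3, b_1 = 6.5, c_1 = 5, t_1 = 3, a_2 = 4, b_2 = 8, c_2 = 8.5, t_2 = 3, s_3 = 3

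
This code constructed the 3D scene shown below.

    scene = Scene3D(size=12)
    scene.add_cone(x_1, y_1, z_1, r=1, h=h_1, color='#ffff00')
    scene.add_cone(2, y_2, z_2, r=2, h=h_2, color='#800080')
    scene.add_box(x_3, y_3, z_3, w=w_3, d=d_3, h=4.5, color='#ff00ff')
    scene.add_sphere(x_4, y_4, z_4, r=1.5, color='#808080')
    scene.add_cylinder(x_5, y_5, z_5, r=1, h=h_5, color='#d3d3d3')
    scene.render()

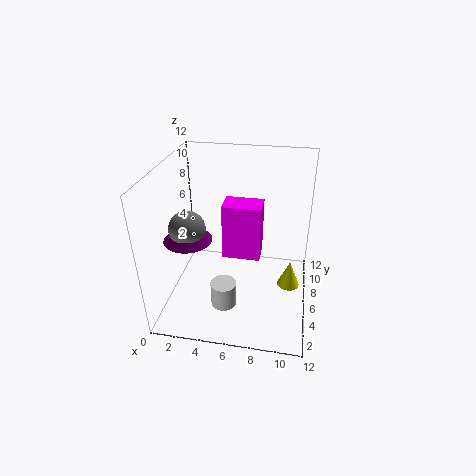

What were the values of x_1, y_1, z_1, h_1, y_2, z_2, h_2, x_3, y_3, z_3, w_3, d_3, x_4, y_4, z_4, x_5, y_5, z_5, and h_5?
x_1 = 10.5
y_1 = 7.5
z_1 = 0.5
h_1 = 2.5
y_2 = 5
z_2 = 6
h_2 = 2
x_3 = 5
y_3 = 4.5
z_3 = 5
w_3 = 3
d_3 = 2
x_4 = 2
y_4 = 5
z_4 = 7
x_5 = 5.5
y_5 = 2.5
z_5 = 2
h_5 = 2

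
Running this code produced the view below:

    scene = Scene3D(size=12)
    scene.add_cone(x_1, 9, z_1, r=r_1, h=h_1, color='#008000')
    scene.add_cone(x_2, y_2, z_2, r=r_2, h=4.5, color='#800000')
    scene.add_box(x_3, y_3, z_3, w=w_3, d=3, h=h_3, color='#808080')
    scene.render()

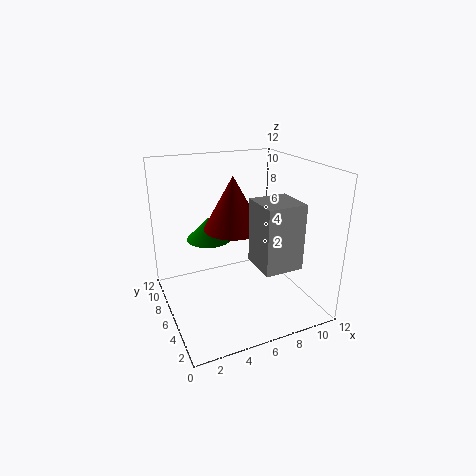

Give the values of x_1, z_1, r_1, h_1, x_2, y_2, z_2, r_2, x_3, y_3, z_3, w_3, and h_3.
x_1 = 4.5; z_1 = 5; r_1 = 2; h_1 = 2; x_2 = 6; y_2 = 7; z_2 = 6.5; r_2 = 2.5; x_3 = 6; y_3 = 1; z_3 = 5; w_3 = 3; h_3 = 5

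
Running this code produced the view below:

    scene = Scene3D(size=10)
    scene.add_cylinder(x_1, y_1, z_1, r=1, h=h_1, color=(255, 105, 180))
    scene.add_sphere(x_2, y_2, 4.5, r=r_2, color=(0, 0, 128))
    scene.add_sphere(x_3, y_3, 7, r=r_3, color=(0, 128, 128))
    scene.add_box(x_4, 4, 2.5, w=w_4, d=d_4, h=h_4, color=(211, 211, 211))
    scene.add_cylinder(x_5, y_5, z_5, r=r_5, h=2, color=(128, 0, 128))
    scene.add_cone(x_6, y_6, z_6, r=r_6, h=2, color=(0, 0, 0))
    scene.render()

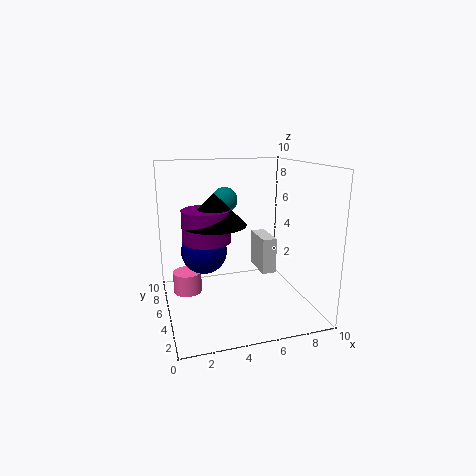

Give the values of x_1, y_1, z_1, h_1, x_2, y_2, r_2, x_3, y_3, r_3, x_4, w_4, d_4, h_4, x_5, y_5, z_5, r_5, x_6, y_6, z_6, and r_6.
x_1 = 1.5; y_1 = 6; z_1 = 1; h_1 = 1.5; x_2 = 2.5; y_2 = 4.5; r_2 = 1.5; x_3 = 5; y_3 = 8.5; r_3 = 1; x_4 = 6.5; w_4 = 1; d_4 = 2.5; h_4 = 2.5; x_5 = 2.5; y_5 = 3.5; z_5 = 5.5; r_5 = 1.5; x_6 = 3; y_6 = 3.5; z_6 = 6.5; r_6 = 2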